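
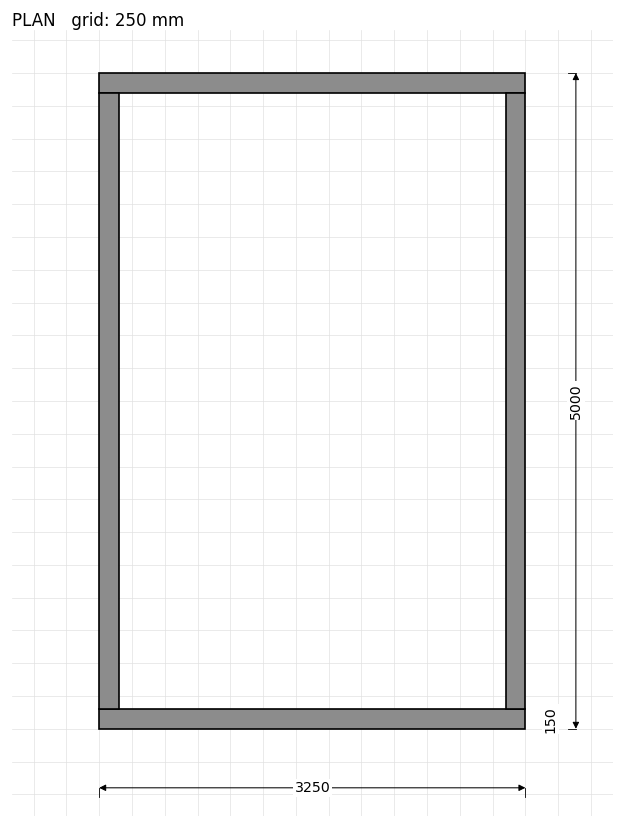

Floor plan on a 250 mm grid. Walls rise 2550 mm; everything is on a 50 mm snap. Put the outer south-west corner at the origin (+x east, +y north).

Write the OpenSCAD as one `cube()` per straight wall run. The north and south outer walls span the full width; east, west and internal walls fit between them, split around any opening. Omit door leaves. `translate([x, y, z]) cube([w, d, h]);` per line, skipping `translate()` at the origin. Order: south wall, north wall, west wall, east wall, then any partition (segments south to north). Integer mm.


cube([3250, 150, 2550]);
translate([0, 4850, 0]) cube([3250, 150, 2550]);
translate([0, 150, 0]) cube([150, 4700, 2550]);
translate([3100, 150, 0]) cube([150, 4700, 2550]);


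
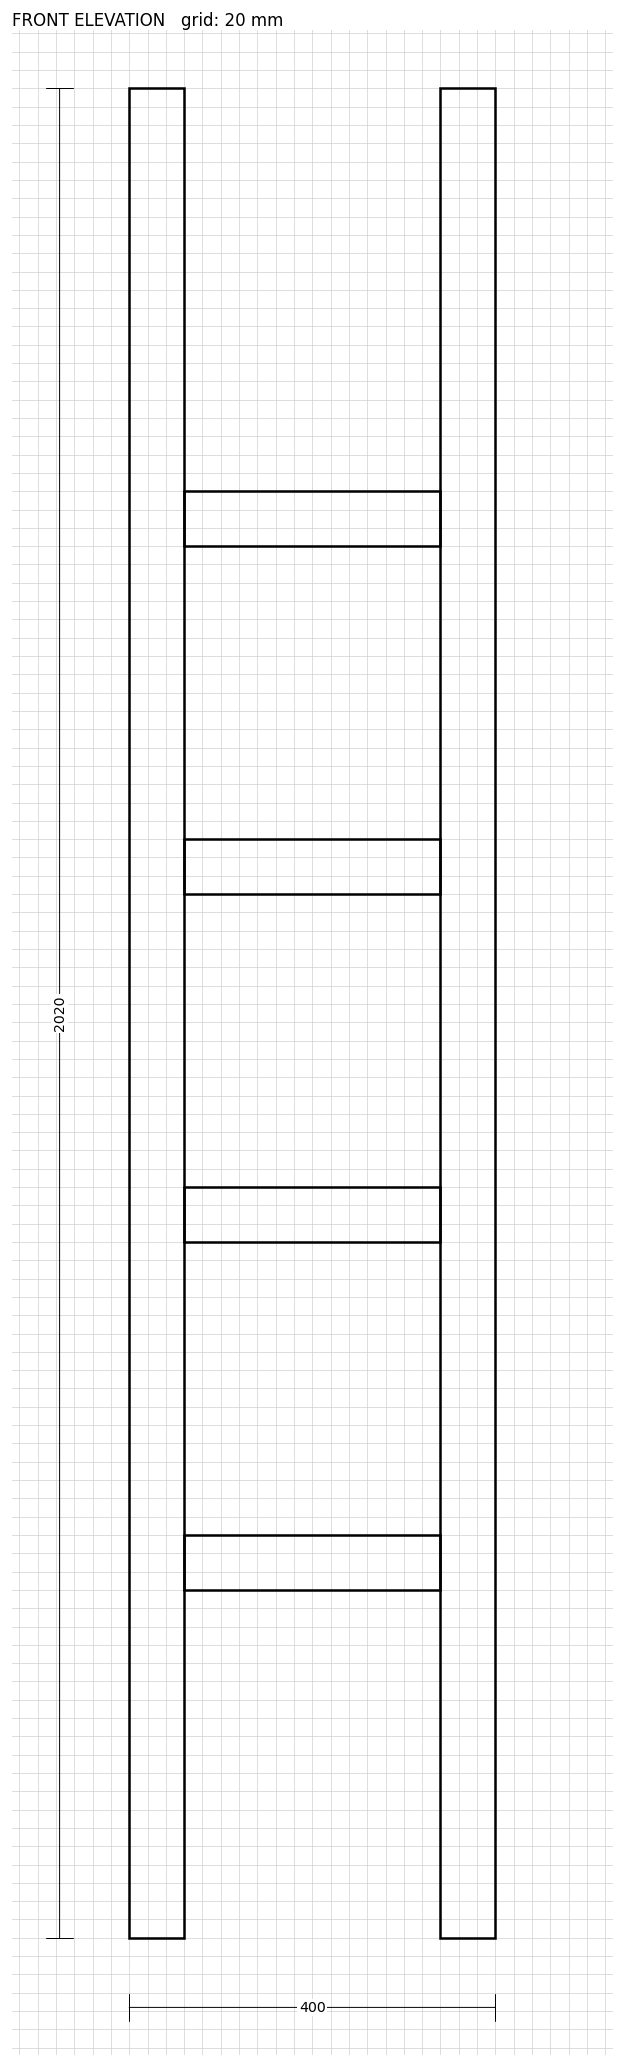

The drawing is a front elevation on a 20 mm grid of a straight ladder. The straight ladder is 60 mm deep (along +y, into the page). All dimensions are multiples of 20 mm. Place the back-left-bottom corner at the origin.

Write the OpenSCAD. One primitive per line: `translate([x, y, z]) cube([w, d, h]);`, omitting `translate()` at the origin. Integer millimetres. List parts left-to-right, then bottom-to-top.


cube([60, 60, 2020]);
translate([60, 0, 380]) cube([280, 60, 60]);
translate([60, 0, 760]) cube([280, 60, 60]);
translate([60, 0, 1140]) cube([280, 60, 60]);
translate([60, 0, 1520]) cube([280, 60, 60]);
translate([340, 0, 0]) cube([60, 60, 2020]);


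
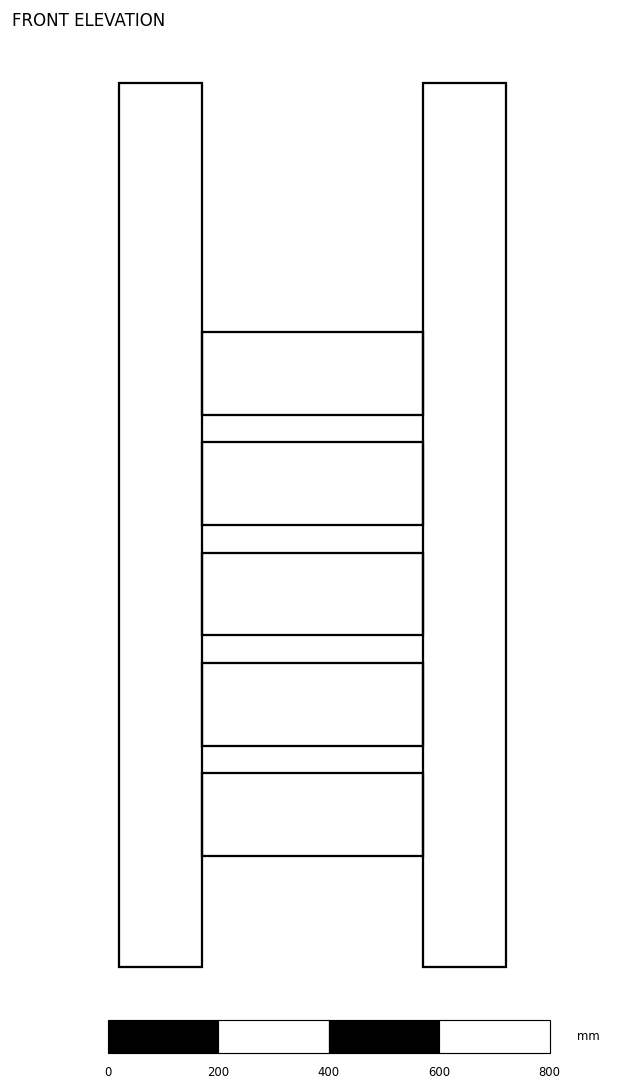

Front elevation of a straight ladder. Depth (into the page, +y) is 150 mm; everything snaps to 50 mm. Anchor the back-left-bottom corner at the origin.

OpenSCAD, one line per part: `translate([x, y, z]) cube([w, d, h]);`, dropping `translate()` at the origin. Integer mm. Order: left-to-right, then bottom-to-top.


cube([150, 150, 1600]);
translate([150, 0, 200]) cube([400, 150, 150]);
translate([150, 0, 400]) cube([400, 150, 150]);
translate([150, 0, 600]) cube([400, 150, 150]);
translate([150, 0, 800]) cube([400, 150, 150]);
translate([150, 0, 1000]) cube([400, 150, 150]);
translate([550, 0, 0]) cube([150, 150, 1600]);


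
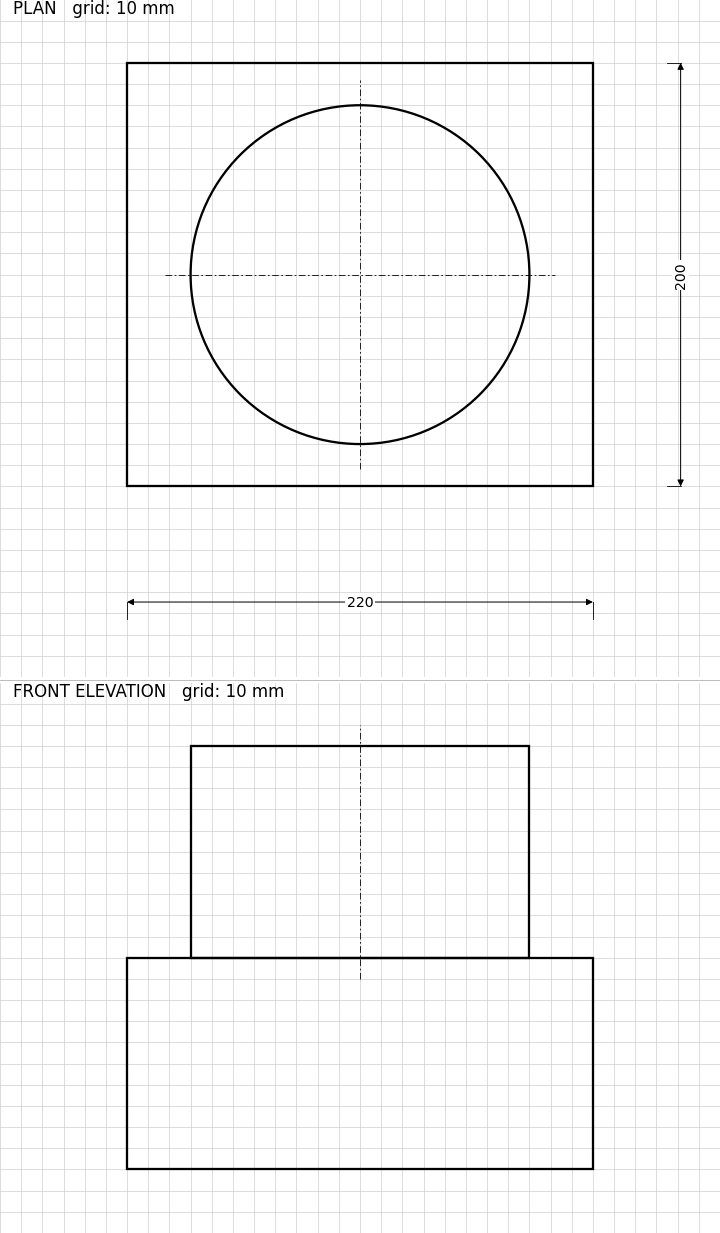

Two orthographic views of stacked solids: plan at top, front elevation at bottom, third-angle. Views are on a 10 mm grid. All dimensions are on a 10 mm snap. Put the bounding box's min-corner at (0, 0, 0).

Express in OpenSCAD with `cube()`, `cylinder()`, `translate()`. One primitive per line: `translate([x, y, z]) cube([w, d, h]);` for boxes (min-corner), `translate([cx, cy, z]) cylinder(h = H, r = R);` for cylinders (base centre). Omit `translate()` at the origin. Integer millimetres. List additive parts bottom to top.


cube([220, 200, 100]);
translate([110, 100, 100]) cylinder(h = 100, r = 80);


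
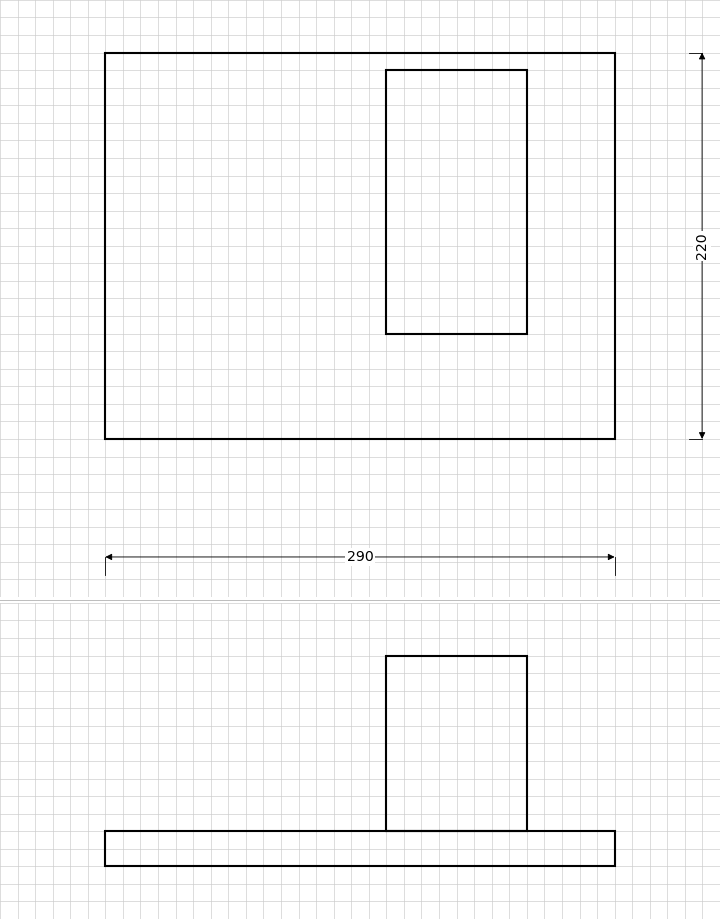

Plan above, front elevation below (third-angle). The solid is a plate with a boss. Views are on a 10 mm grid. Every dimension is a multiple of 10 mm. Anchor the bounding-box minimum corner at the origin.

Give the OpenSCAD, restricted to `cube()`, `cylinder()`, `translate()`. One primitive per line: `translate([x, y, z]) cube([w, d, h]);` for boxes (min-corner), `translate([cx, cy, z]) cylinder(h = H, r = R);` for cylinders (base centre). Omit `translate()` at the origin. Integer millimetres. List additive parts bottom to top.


cube([290, 220, 20]);
translate([160, 60, 20]) cube([80, 150, 100]);


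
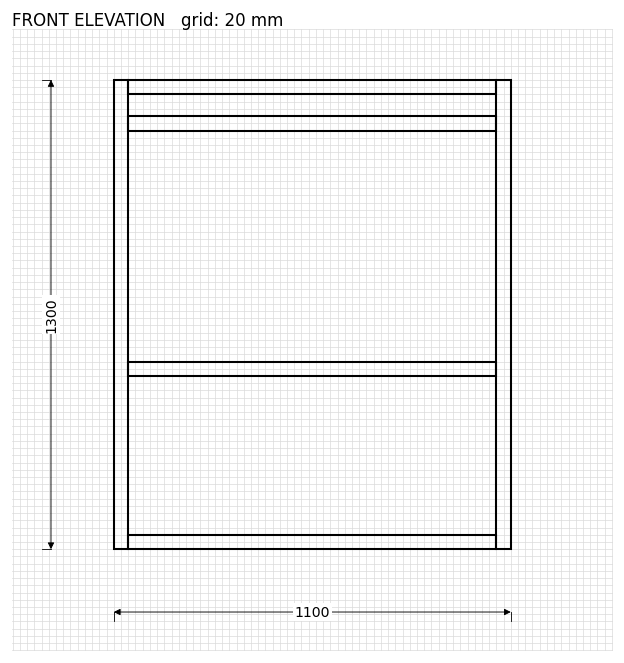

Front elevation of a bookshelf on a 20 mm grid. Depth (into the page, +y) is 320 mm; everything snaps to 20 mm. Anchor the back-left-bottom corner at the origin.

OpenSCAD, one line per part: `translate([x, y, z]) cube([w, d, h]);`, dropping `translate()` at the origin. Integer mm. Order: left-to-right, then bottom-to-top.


cube([40, 320, 1300]);
translate([40, 0, 0]) cube([1020, 320, 40]);
translate([40, 0, 480]) cube([1020, 320, 40]);
translate([40, 0, 1160]) cube([1020, 320, 40]);
translate([40, 0, 1260]) cube([1020, 320, 40]);
translate([1060, 0, 0]) cube([40, 320, 1300]);


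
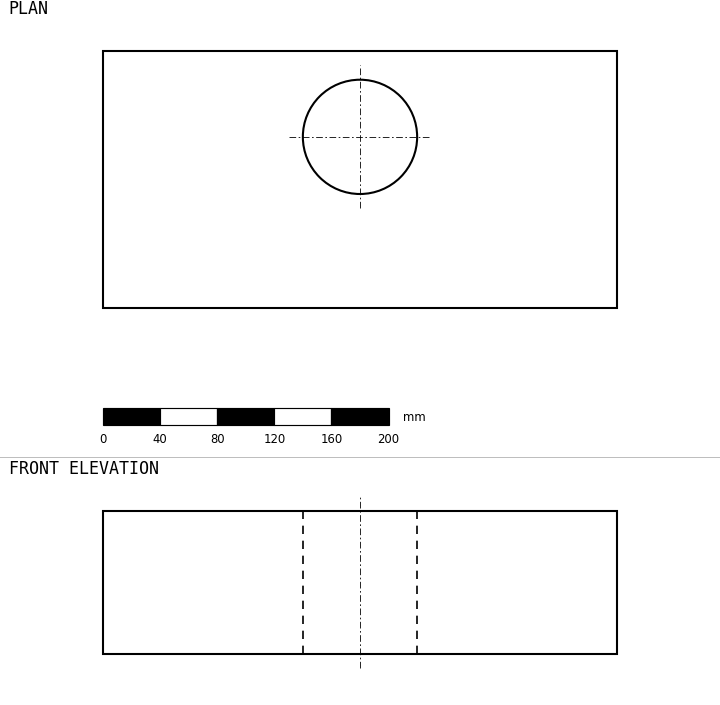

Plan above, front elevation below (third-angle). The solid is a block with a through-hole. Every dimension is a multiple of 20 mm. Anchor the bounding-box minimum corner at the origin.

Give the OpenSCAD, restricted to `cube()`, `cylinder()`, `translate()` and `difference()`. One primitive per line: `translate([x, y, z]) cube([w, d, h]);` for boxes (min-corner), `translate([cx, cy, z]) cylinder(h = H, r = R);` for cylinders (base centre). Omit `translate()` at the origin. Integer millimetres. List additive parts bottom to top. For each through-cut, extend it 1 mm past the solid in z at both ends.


difference() {
  cube([360, 180, 100]);
  translate([180, 120, -1]) cylinder(h = 102, r = 40);
}


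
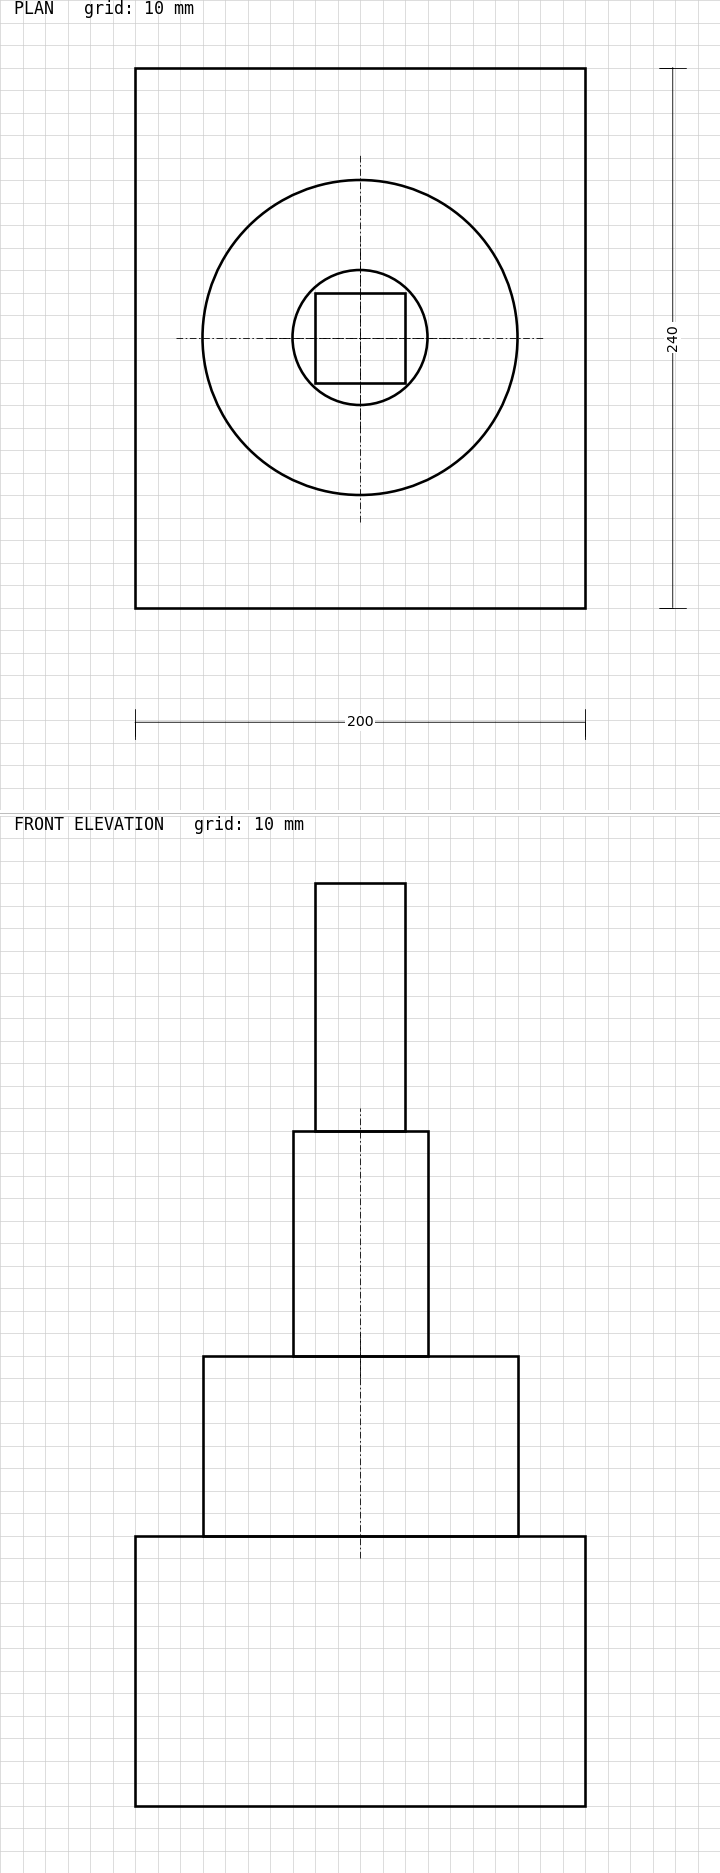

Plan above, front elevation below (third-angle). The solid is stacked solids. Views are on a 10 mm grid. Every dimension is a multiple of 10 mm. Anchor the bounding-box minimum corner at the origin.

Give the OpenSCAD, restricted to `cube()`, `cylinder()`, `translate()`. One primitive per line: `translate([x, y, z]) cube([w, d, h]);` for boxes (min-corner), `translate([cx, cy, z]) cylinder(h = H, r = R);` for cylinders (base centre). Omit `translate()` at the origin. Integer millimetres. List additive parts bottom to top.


cube([200, 240, 120]);
translate([100, 120, 120]) cylinder(h = 80, r = 70);
translate([100, 120, 200]) cylinder(h = 100, r = 30);
translate([80, 100, 300]) cube([40, 40, 110]);


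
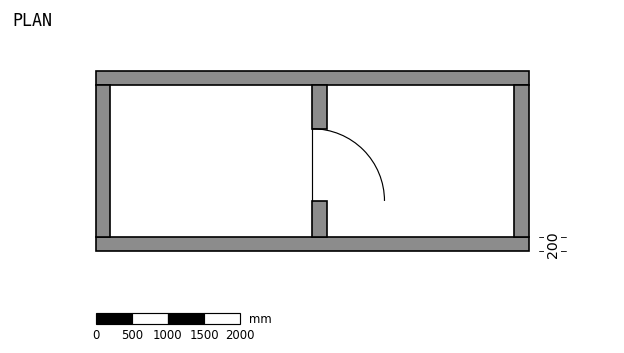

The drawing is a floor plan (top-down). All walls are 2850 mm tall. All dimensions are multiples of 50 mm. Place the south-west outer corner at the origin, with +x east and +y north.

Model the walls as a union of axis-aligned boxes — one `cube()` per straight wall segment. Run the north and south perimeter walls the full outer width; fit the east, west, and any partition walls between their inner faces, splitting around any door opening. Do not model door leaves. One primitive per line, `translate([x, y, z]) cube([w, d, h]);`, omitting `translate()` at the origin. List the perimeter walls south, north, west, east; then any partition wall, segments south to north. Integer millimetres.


cube([6000, 200, 2850]);
translate([0, 2300, 0]) cube([6000, 200, 2850]);
translate([0, 200, 0]) cube([200, 2100, 2850]);
translate([5800, 200, 0]) cube([200, 2100, 2850]);
translate([3000, 200, 0]) cube([200, 500, 2850]);
translate([3000, 1700, 0]) cube([200, 600, 2850]);


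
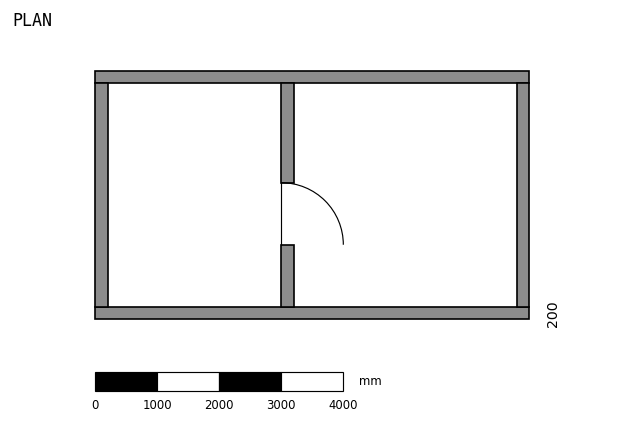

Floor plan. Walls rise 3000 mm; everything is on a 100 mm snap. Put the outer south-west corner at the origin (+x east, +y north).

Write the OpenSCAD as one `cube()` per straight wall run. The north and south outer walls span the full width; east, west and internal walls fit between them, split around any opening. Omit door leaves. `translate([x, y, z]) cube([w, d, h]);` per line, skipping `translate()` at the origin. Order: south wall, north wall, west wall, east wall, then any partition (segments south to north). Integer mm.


cube([7000, 200, 3000]);
translate([0, 3800, 0]) cube([7000, 200, 3000]);
translate([0, 200, 0]) cube([200, 3600, 3000]);
translate([6800, 200, 0]) cube([200, 3600, 3000]);
translate([3000, 200, 0]) cube([200, 1000, 3000]);
translate([3000, 2200, 0]) cube([200, 1600, 3000]);


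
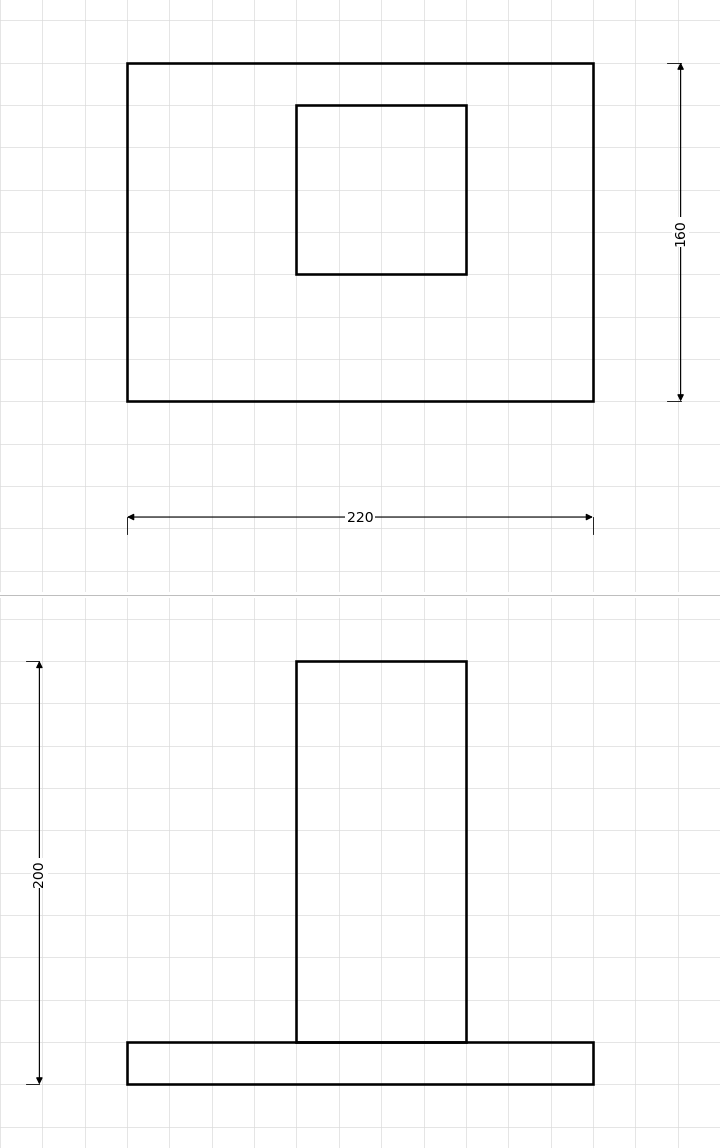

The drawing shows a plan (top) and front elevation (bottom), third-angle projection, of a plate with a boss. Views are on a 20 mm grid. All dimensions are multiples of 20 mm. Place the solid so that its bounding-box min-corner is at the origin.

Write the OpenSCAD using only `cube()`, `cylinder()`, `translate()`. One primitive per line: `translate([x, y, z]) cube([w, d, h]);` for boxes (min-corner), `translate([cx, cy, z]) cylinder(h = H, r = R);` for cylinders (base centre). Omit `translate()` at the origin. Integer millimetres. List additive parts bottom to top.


cube([220, 160, 20]);
translate([80, 60, 20]) cube([80, 80, 180]);


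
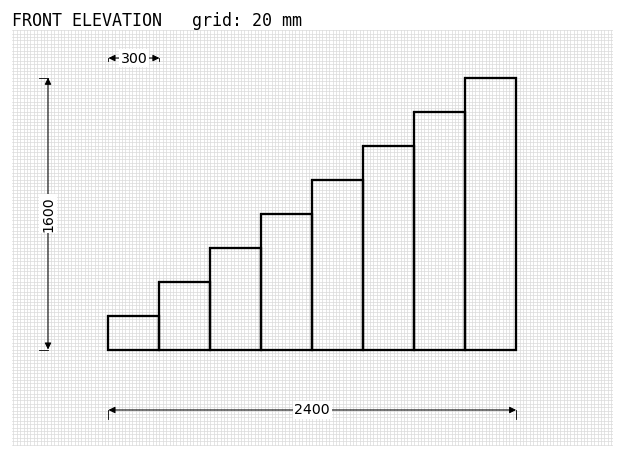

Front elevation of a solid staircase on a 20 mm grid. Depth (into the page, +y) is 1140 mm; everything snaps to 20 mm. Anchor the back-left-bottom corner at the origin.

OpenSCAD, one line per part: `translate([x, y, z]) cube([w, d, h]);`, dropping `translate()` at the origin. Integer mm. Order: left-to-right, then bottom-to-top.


cube([300, 1140, 200]);
translate([300, 0, 0]) cube([300, 1140, 400]);
translate([600, 0, 0]) cube([300, 1140, 600]);
translate([900, 0, 0]) cube([300, 1140, 800]);
translate([1200, 0, 0]) cube([300, 1140, 1000]);
translate([1500, 0, 0]) cube([300, 1140, 1200]);
translate([1800, 0, 0]) cube([300, 1140, 1400]);
translate([2100, 0, 0]) cube([300, 1140, 1600]);


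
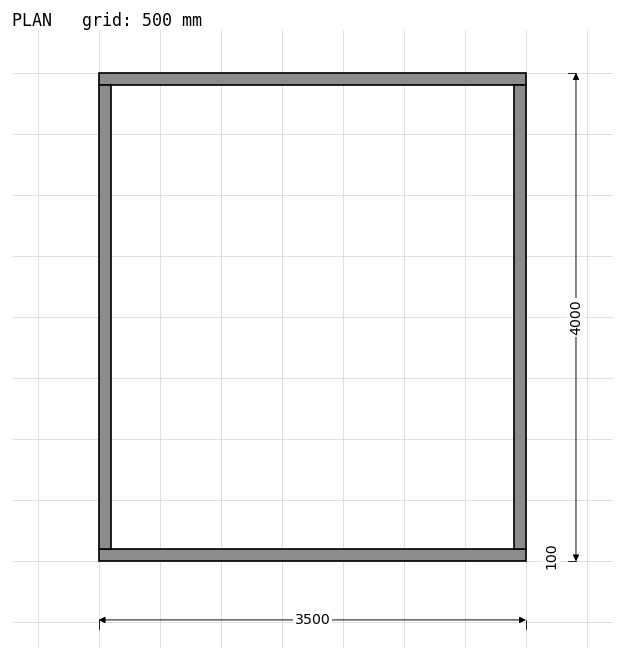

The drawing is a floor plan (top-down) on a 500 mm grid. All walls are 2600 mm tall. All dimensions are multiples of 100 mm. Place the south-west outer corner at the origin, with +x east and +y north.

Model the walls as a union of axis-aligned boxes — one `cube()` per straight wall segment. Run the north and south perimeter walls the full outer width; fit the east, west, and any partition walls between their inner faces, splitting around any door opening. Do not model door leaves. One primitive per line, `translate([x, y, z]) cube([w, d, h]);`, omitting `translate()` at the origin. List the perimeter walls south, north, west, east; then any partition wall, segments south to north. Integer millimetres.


cube([3500, 100, 2600]);
translate([0, 3900, 0]) cube([3500, 100, 2600]);
translate([0, 100, 0]) cube([100, 3800, 2600]);
translate([3400, 100, 0]) cube([100, 3800, 2600]);


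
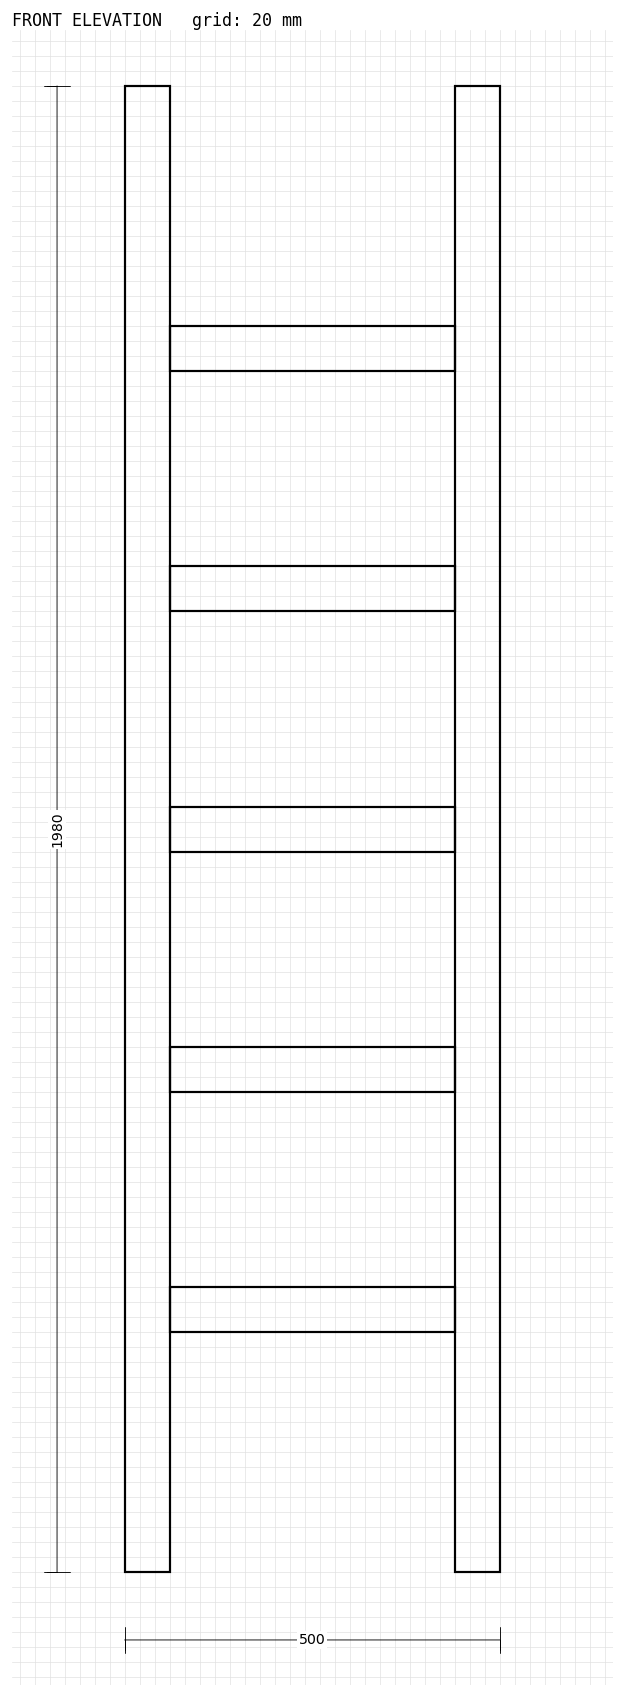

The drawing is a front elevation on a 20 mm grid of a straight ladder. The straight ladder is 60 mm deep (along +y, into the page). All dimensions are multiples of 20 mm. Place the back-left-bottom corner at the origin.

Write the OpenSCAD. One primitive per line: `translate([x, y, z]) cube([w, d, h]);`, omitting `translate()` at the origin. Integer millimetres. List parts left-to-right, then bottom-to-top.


cube([60, 60, 1980]);
translate([60, 0, 320]) cube([380, 60, 60]);
translate([60, 0, 640]) cube([380, 60, 60]);
translate([60, 0, 960]) cube([380, 60, 60]);
translate([60, 0, 1280]) cube([380, 60, 60]);
translate([60, 0, 1600]) cube([380, 60, 60]);
translate([440, 0, 0]) cube([60, 60, 1980]);


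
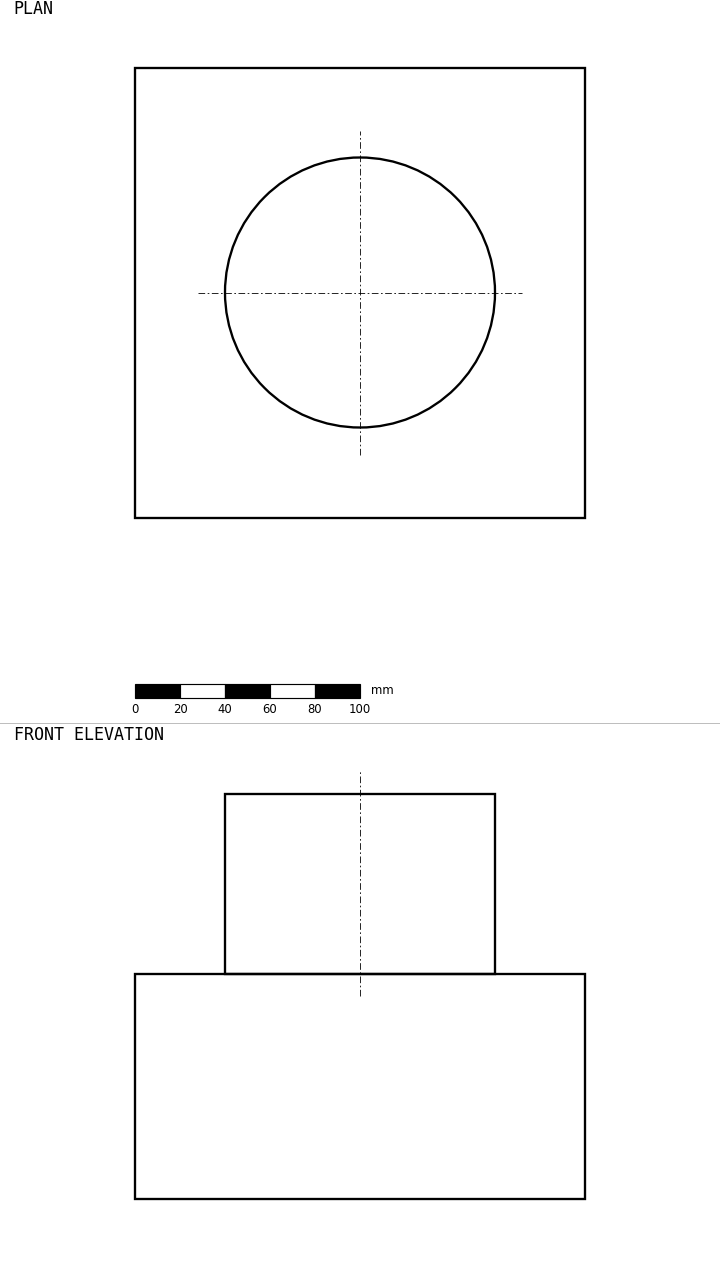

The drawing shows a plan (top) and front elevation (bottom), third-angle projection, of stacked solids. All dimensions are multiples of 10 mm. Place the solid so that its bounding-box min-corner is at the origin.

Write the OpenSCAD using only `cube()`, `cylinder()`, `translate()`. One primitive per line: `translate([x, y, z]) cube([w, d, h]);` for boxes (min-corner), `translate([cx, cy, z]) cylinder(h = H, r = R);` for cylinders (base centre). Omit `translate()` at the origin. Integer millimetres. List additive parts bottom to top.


cube([200, 200, 100]);
translate([100, 100, 100]) cylinder(h = 80, r = 60);


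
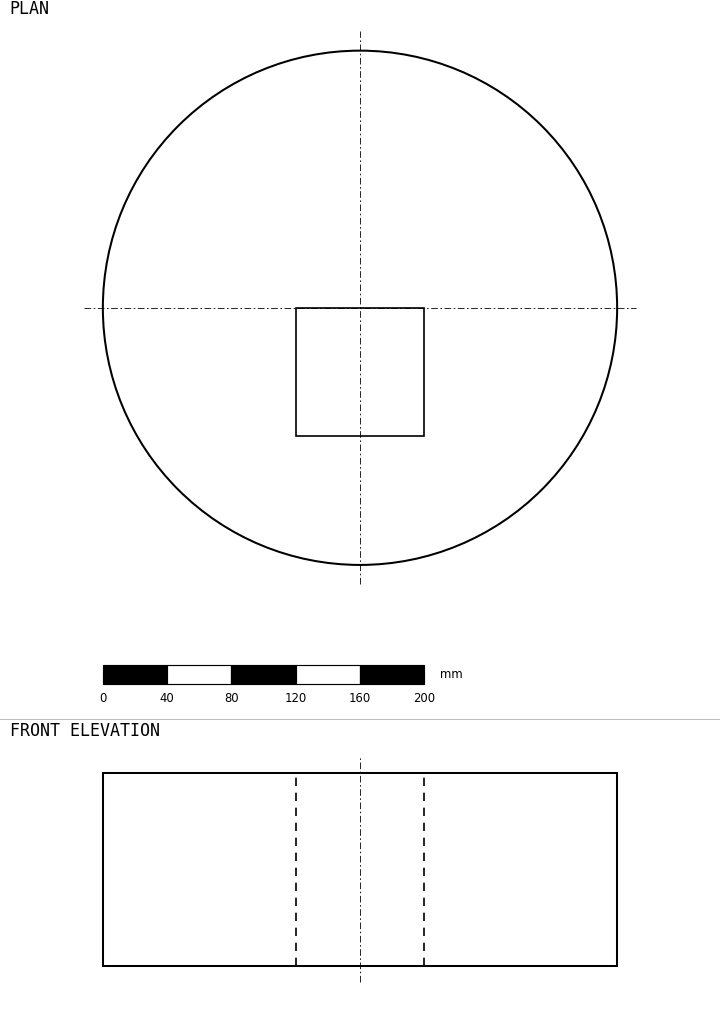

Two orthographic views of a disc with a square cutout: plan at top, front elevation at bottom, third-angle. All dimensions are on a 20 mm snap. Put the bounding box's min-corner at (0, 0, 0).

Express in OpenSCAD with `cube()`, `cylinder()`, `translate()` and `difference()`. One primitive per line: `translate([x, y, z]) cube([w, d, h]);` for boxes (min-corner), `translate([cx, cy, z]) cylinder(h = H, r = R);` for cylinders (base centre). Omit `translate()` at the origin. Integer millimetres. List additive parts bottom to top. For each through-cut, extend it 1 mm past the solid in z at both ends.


difference() {
  translate([160, 160, 0]) cylinder(h = 120, r = 160);
  translate([120, 80, -1]) cube([80, 80, 122]);
}


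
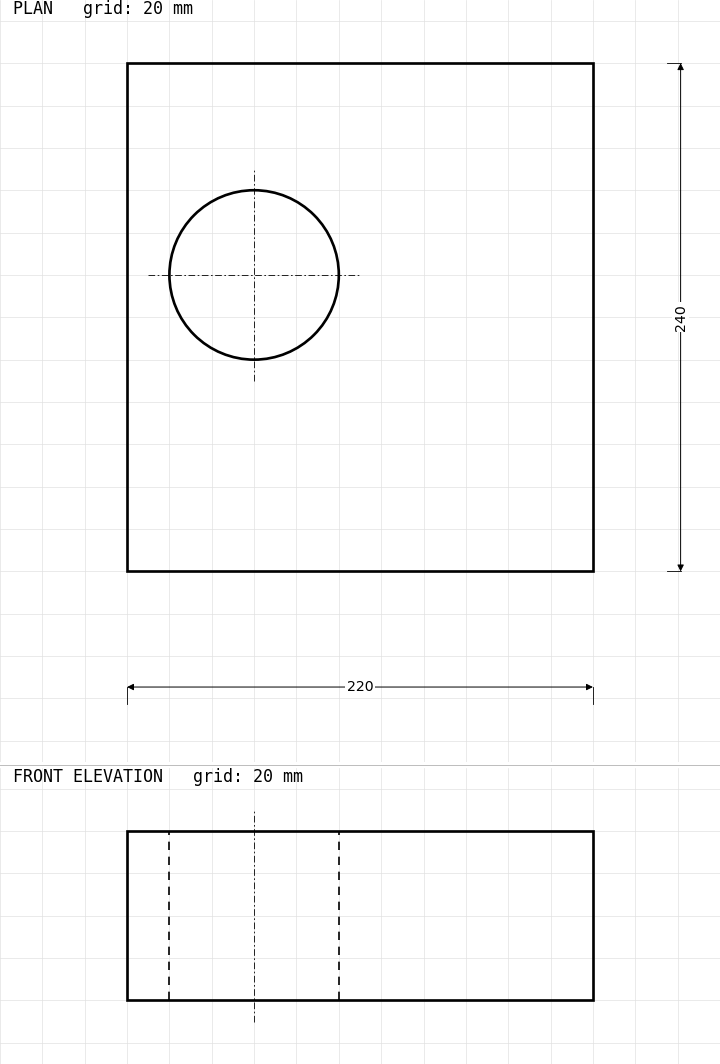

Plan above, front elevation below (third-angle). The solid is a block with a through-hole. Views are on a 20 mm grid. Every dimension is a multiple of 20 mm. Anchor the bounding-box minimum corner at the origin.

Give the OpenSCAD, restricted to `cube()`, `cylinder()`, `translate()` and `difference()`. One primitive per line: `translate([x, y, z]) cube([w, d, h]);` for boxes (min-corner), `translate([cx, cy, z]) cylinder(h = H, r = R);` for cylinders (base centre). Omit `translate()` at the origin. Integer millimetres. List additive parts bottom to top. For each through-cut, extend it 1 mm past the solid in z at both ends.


difference() {
  cube([220, 240, 80]);
  translate([60, 140, -1]) cylinder(h = 82, r = 40);
}


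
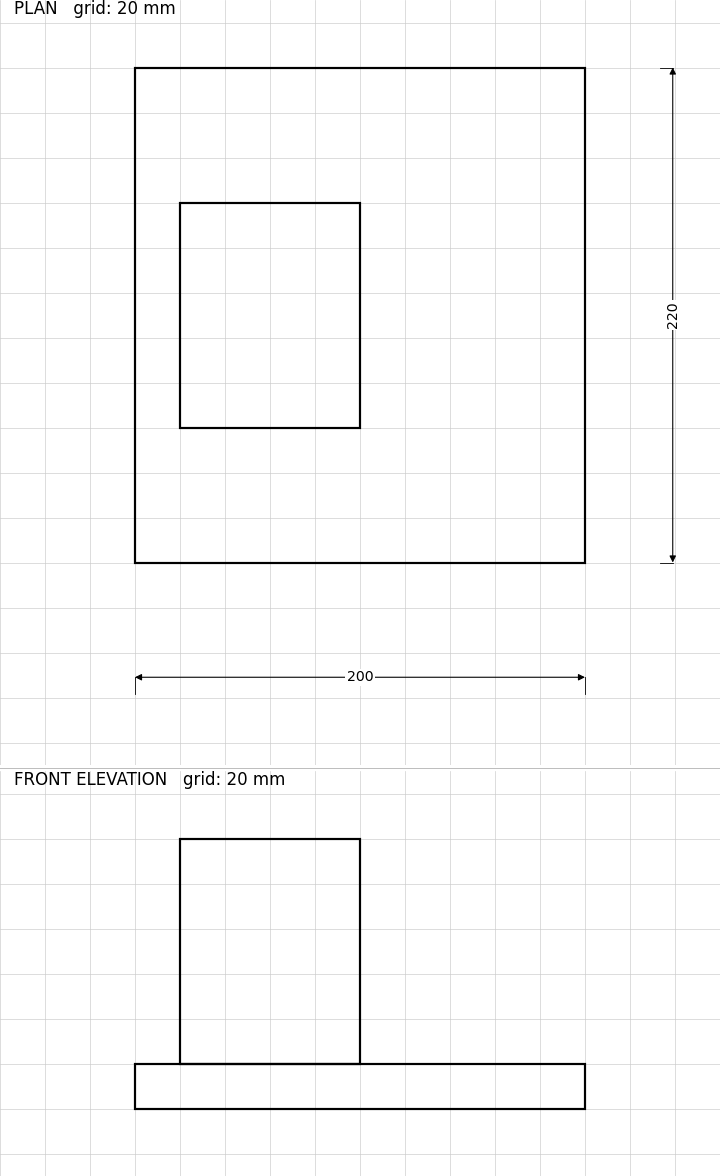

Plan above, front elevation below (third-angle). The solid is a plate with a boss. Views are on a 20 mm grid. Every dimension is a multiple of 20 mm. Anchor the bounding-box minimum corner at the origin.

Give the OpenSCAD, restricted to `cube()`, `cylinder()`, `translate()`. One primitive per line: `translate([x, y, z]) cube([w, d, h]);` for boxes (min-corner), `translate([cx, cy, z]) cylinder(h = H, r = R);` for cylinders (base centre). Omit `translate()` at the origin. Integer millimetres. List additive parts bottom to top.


cube([200, 220, 20]);
translate([20, 60, 20]) cube([80, 100, 100]);


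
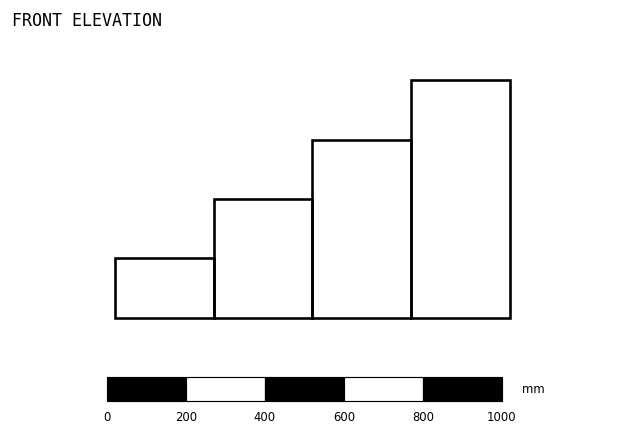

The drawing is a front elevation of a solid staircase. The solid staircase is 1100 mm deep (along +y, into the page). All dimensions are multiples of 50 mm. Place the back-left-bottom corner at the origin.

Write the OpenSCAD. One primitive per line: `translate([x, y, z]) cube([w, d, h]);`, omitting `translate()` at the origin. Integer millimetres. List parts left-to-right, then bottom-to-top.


cube([250, 1100, 150]);
translate([250, 0, 0]) cube([250, 1100, 300]);
translate([500, 0, 0]) cube([250, 1100, 450]);
translate([750, 0, 0]) cube([250, 1100, 600]);


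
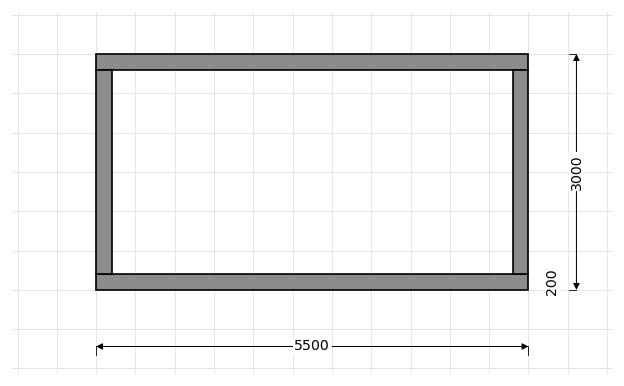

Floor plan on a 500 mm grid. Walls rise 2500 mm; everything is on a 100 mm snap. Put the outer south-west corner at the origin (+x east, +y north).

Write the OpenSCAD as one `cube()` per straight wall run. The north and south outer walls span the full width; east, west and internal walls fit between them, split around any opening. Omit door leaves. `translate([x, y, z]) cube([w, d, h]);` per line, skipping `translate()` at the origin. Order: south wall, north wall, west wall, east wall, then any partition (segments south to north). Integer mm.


cube([5500, 200, 2500]);
translate([0, 2800, 0]) cube([5500, 200, 2500]);
translate([0, 200, 0]) cube([200, 2600, 2500]);
translate([5300, 200, 0]) cube([200, 2600, 2500]);


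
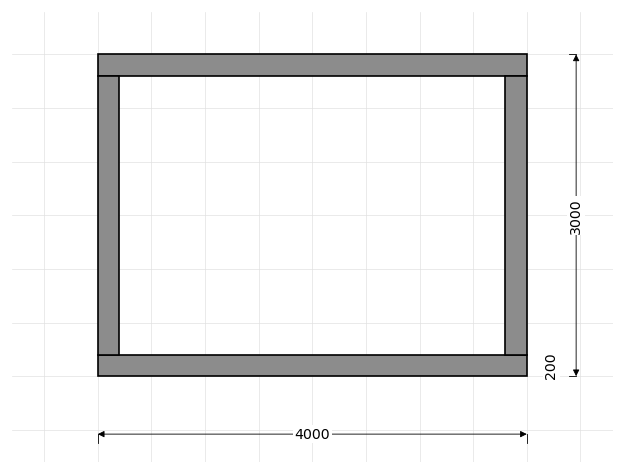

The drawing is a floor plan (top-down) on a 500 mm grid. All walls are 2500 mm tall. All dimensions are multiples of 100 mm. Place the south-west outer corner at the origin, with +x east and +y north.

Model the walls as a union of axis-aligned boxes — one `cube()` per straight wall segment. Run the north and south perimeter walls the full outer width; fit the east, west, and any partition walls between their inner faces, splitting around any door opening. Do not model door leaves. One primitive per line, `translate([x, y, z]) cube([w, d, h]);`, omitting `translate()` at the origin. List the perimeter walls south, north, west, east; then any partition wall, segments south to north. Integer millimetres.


cube([4000, 200, 2500]);
translate([0, 2800, 0]) cube([4000, 200, 2500]);
translate([0, 200, 0]) cube([200, 2600, 2500]);
translate([3800, 200, 0]) cube([200, 2600, 2500]);


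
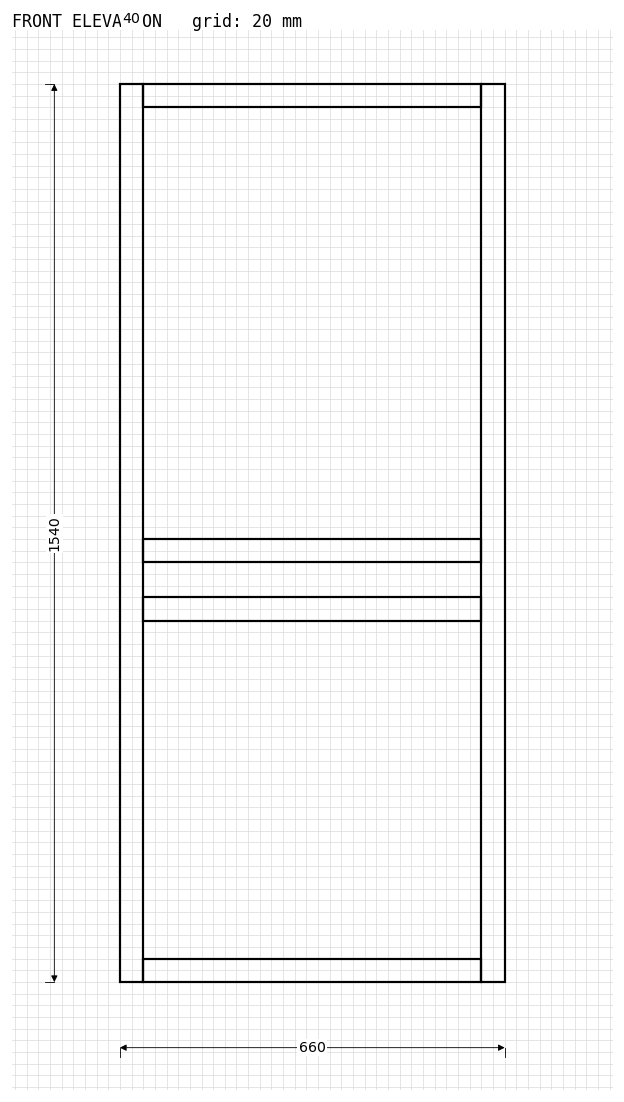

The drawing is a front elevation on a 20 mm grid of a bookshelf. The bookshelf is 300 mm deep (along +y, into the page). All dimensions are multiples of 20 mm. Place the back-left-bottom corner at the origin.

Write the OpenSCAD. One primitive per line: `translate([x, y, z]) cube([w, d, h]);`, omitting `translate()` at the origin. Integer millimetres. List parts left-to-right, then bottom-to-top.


cube([40, 300, 1540]);
translate([40, 0, 0]) cube([580, 300, 40]);
translate([40, 0, 620]) cube([580, 300, 40]);
translate([40, 0, 720]) cube([580, 300, 40]);
translate([40, 0, 1500]) cube([580, 300, 40]);
translate([620, 0, 0]) cube([40, 300, 1540]);


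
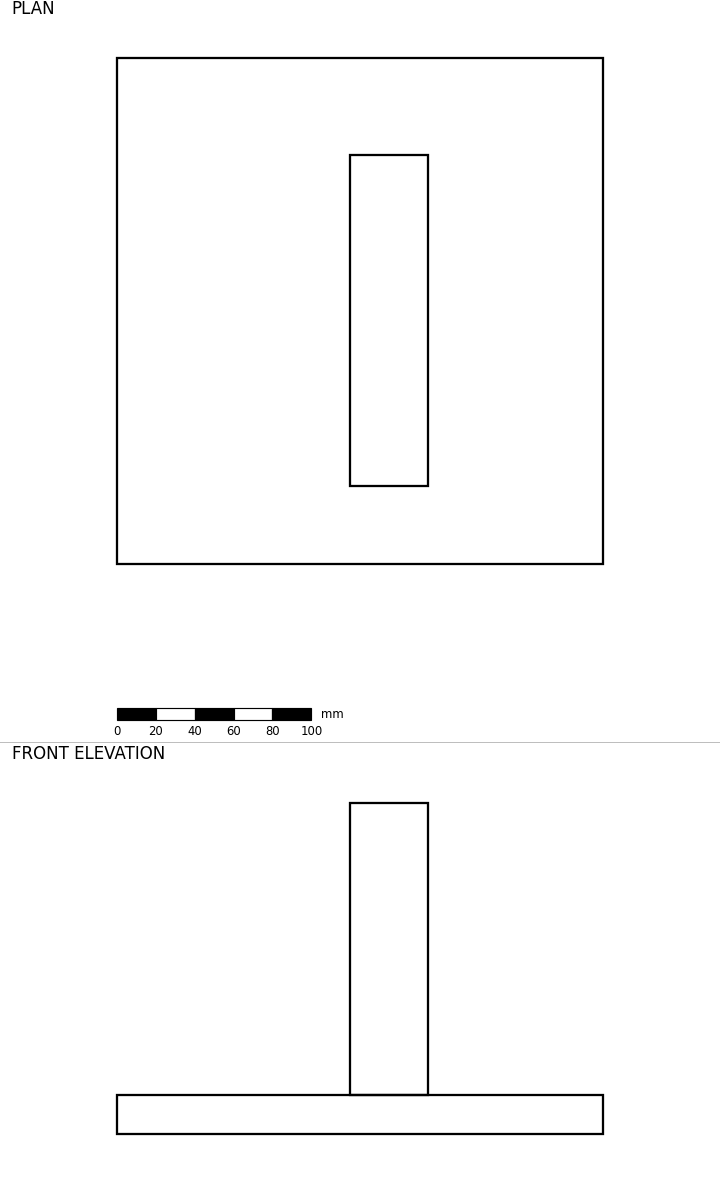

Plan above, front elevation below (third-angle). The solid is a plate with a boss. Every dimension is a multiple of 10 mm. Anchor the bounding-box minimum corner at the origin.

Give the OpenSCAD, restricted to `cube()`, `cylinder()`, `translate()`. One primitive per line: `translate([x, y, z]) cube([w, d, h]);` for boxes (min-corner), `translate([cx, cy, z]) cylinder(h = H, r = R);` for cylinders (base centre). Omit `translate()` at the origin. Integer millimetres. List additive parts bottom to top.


cube([250, 260, 20]);
translate([120, 40, 20]) cube([40, 170, 150]);


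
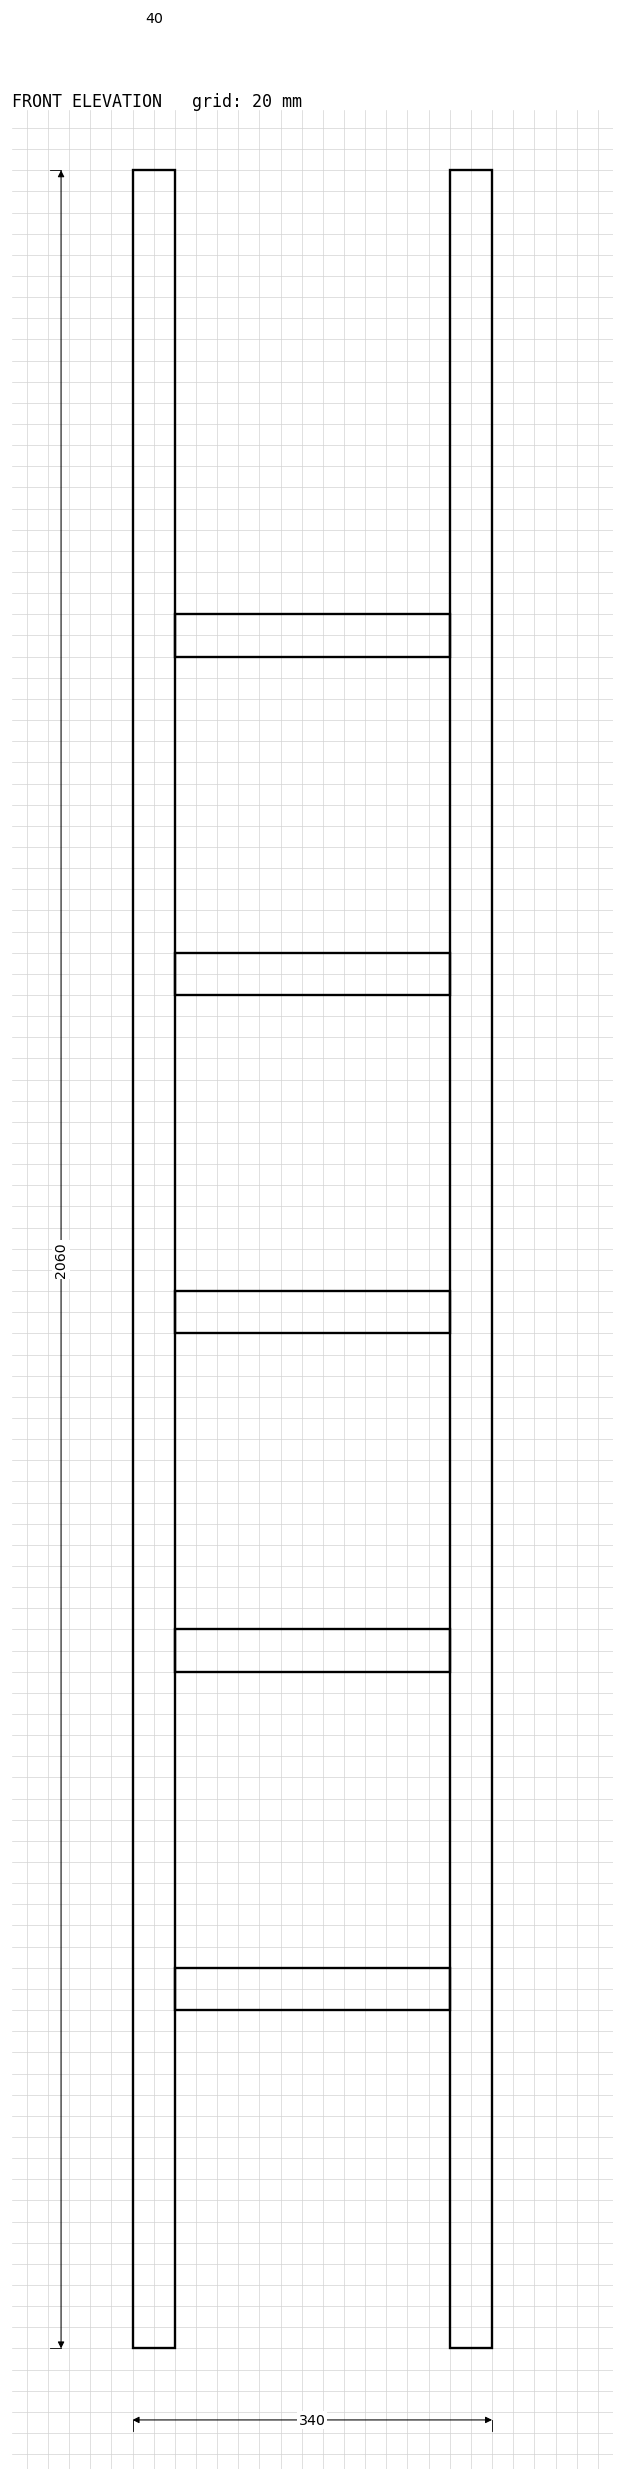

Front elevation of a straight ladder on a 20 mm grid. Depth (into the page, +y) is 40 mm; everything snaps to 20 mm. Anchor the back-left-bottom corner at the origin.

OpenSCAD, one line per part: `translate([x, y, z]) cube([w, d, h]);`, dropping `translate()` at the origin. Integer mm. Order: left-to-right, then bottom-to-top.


cube([40, 40, 2060]);
translate([40, 0, 320]) cube([260, 40, 40]);
translate([40, 0, 640]) cube([260, 40, 40]);
translate([40, 0, 960]) cube([260, 40, 40]);
translate([40, 0, 1280]) cube([260, 40, 40]);
translate([40, 0, 1600]) cube([260, 40, 40]);
translate([300, 0, 0]) cube([40, 40, 2060]);


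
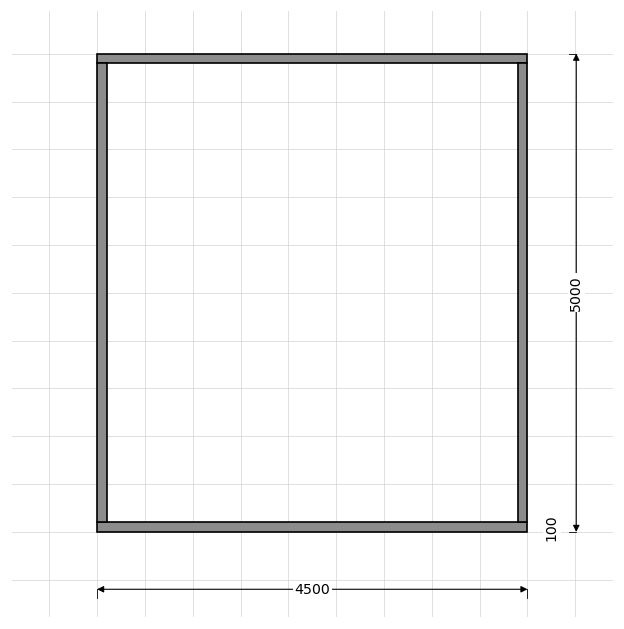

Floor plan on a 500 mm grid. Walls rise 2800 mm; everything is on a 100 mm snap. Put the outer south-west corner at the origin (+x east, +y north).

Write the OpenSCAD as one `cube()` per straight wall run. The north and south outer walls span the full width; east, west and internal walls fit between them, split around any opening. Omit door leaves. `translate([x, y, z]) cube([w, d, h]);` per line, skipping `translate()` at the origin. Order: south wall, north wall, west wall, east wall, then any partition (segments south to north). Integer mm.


cube([4500, 100, 2800]);
translate([0, 4900, 0]) cube([4500, 100, 2800]);
translate([0, 100, 0]) cube([100, 4800, 2800]);
translate([4400, 100, 0]) cube([100, 4800, 2800]);


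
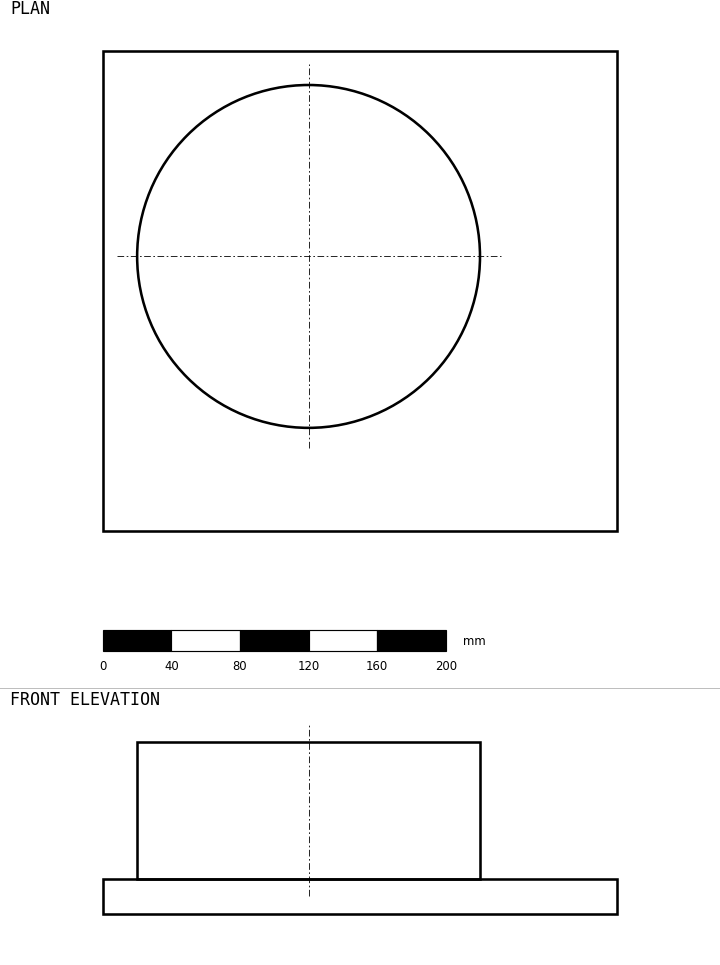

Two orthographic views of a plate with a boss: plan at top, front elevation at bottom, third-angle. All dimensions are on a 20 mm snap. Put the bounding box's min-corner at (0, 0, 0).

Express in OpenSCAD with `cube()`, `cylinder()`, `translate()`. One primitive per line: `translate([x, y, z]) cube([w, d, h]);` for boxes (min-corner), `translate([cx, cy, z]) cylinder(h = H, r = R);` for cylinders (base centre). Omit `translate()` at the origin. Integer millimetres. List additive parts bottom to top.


cube([300, 280, 20]);
translate([120, 160, 20]) cylinder(h = 80, r = 100);


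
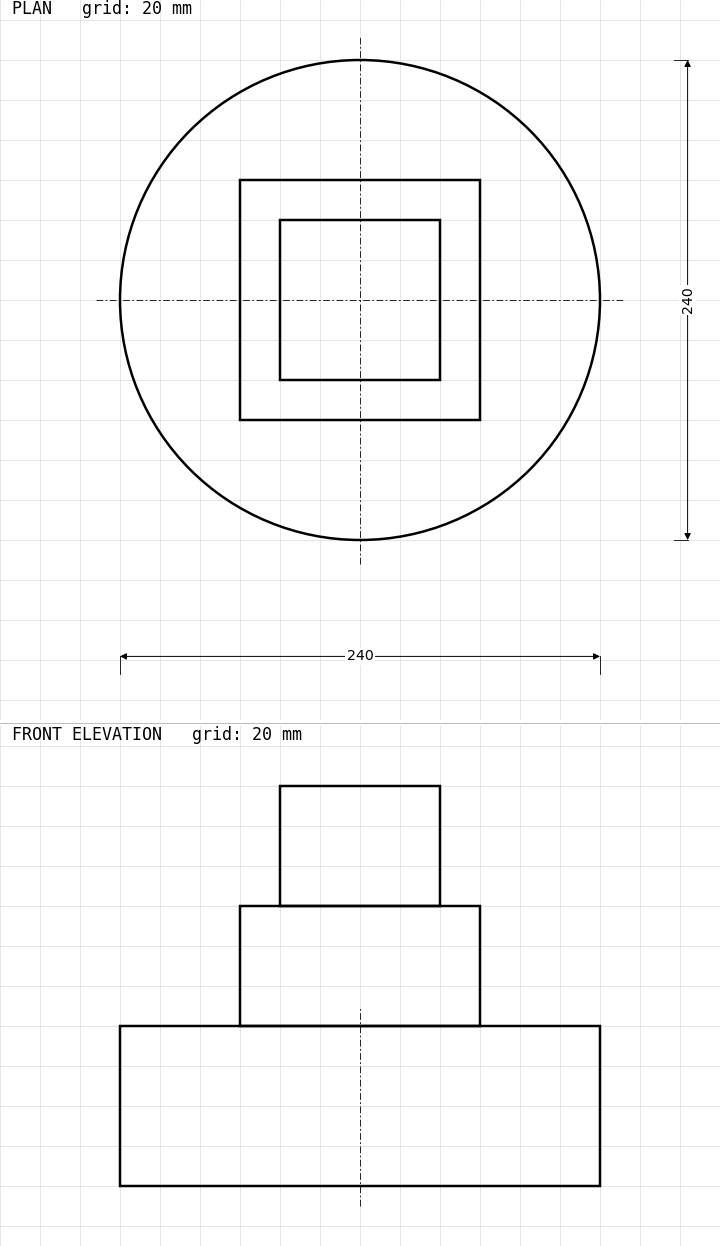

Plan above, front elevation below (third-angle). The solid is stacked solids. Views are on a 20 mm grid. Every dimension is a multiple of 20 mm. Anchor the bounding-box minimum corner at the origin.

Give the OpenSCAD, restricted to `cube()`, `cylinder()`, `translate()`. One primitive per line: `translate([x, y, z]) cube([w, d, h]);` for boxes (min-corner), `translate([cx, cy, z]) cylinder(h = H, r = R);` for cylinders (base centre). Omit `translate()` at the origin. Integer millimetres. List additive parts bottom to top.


translate([120, 120, 0]) cylinder(h = 80, r = 120);
translate([60, 60, 80]) cube([120, 120, 60]);
translate([80, 80, 140]) cube([80, 80, 60]);


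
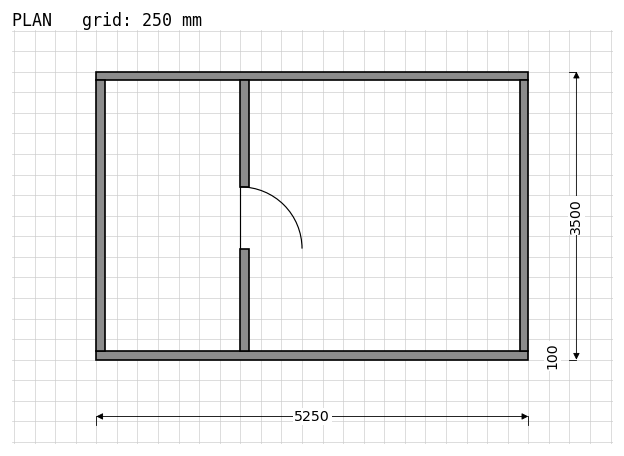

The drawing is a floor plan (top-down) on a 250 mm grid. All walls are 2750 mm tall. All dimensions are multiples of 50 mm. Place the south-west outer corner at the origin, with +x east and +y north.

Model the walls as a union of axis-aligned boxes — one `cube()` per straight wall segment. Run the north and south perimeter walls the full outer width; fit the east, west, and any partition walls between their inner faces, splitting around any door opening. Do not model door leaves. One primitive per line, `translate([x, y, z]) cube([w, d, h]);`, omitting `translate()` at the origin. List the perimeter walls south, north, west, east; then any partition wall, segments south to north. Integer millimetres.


cube([5250, 100, 2750]);
translate([0, 3400, 0]) cube([5250, 100, 2750]);
translate([0, 100, 0]) cube([100, 3300, 2750]);
translate([5150, 100, 0]) cube([100, 3300, 2750]);
translate([1750, 100, 0]) cube([100, 1250, 2750]);
translate([1750, 2100, 0]) cube([100, 1300, 2750]);


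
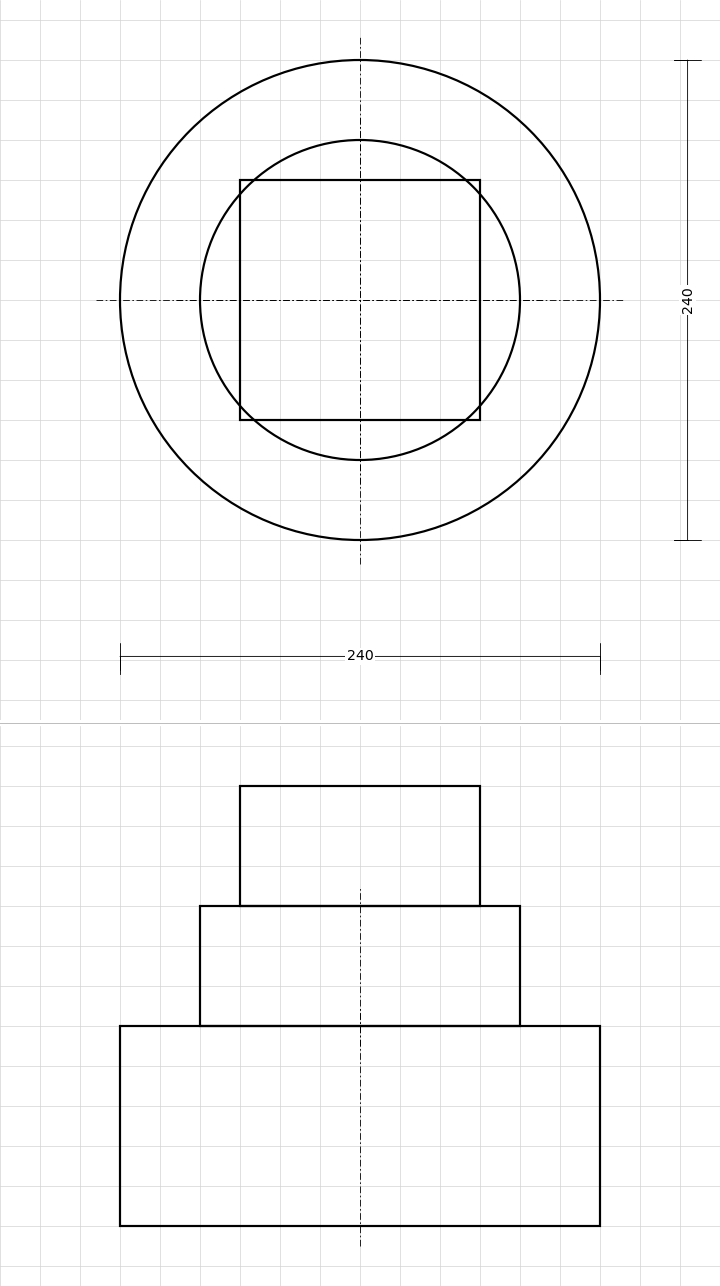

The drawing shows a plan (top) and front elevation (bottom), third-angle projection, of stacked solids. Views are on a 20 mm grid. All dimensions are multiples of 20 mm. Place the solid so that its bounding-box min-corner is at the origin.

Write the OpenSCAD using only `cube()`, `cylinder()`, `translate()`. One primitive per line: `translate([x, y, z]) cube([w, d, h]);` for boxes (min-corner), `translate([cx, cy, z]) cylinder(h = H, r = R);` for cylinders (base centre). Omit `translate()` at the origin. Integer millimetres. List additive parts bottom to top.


translate([120, 120, 0]) cylinder(h = 100, r = 120);
translate([120, 120, 100]) cylinder(h = 60, r = 80);
translate([60, 60, 160]) cube([120, 120, 60]);


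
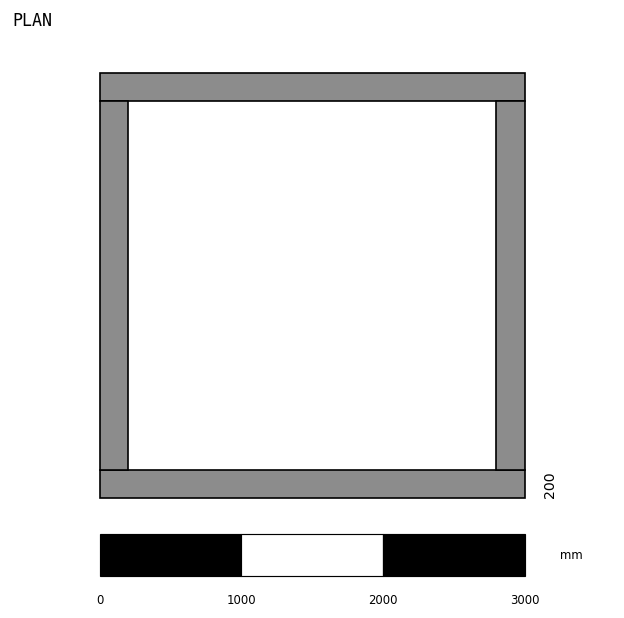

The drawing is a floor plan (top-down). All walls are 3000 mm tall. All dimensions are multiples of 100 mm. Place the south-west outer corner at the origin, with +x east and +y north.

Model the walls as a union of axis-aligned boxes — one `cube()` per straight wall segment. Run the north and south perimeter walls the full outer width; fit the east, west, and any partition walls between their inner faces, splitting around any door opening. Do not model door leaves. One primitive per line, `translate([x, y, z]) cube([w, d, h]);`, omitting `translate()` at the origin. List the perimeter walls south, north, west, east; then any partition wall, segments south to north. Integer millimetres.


cube([3000, 200, 3000]);
translate([0, 2800, 0]) cube([3000, 200, 3000]);
translate([0, 200, 0]) cube([200, 2600, 3000]);
translate([2800, 200, 0]) cube([200, 2600, 3000]);


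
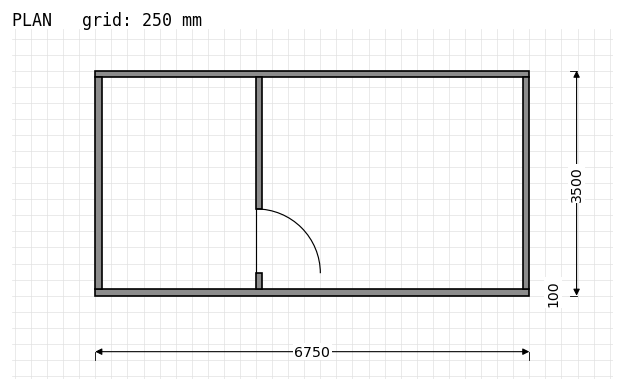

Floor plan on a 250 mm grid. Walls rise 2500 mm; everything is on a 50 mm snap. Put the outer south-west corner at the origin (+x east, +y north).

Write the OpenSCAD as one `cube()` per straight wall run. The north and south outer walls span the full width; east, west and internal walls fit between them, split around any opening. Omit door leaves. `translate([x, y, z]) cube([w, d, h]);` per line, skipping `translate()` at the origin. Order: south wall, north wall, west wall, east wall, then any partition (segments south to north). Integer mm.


cube([6750, 100, 2500]);
translate([0, 3400, 0]) cube([6750, 100, 2500]);
translate([0, 100, 0]) cube([100, 3300, 2500]);
translate([6650, 100, 0]) cube([100, 3300, 2500]);
translate([2500, 100, 0]) cube([100, 250, 2500]);
translate([2500, 1350, 0]) cube([100, 2050, 2500]);


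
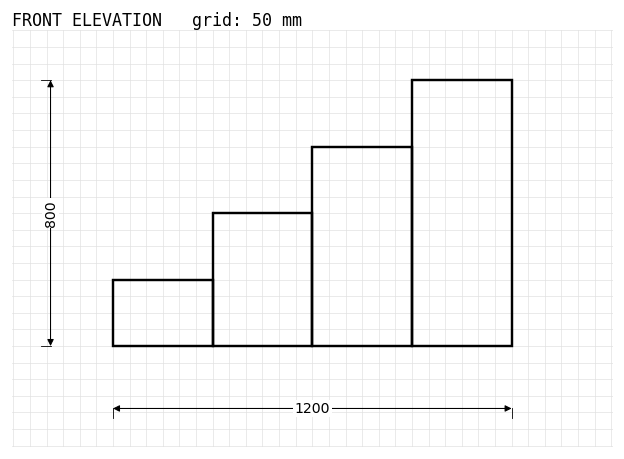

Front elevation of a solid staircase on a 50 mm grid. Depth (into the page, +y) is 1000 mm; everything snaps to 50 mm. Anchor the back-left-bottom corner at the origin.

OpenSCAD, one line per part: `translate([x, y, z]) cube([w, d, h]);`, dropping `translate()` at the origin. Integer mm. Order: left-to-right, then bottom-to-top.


cube([300, 1000, 200]);
translate([300, 0, 0]) cube([300, 1000, 400]);
translate([600, 0, 0]) cube([300, 1000, 600]);
translate([900, 0, 0]) cube([300, 1000, 800]);


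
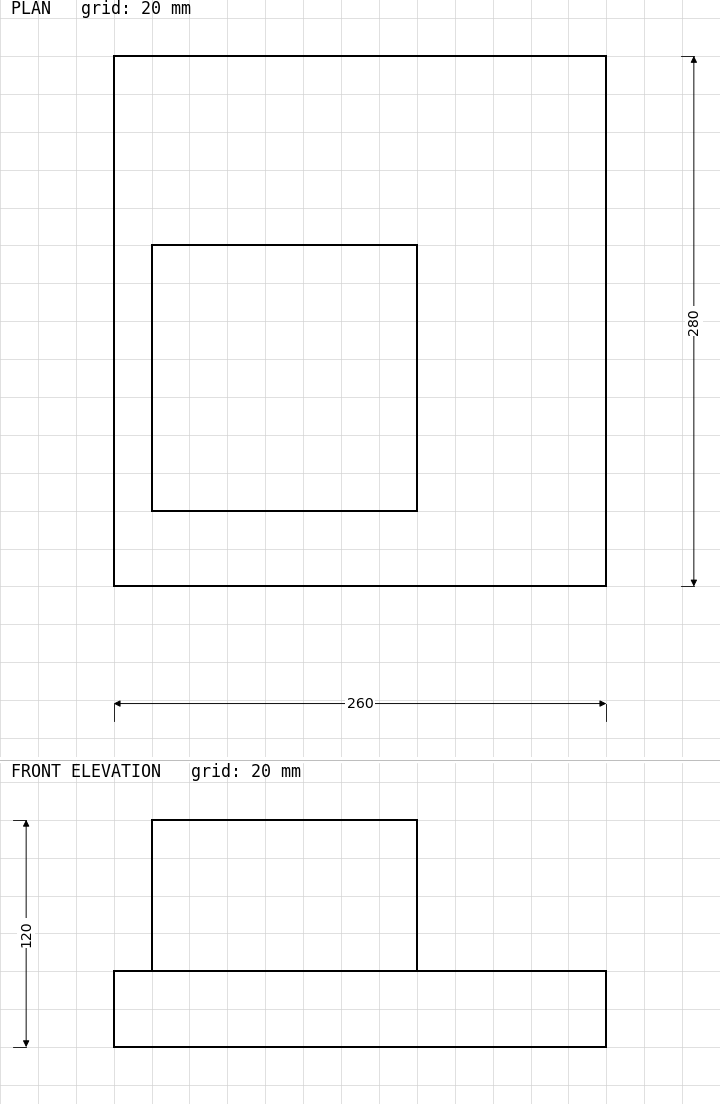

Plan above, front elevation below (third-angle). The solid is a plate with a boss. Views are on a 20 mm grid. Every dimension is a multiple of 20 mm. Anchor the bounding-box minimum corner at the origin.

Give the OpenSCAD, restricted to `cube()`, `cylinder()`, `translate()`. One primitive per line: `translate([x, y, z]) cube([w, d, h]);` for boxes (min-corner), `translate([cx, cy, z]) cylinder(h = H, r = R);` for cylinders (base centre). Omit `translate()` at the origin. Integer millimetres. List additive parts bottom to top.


cube([260, 280, 40]);
translate([20, 40, 40]) cube([140, 140, 80]);


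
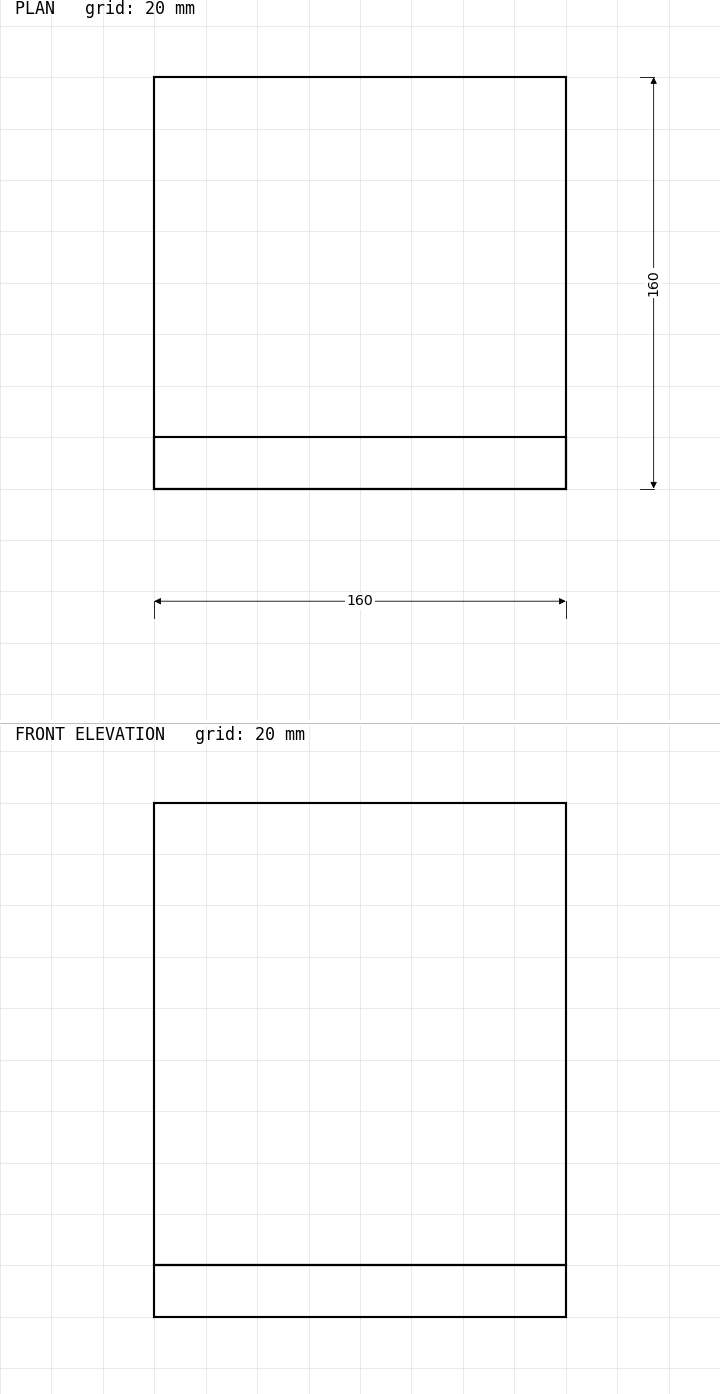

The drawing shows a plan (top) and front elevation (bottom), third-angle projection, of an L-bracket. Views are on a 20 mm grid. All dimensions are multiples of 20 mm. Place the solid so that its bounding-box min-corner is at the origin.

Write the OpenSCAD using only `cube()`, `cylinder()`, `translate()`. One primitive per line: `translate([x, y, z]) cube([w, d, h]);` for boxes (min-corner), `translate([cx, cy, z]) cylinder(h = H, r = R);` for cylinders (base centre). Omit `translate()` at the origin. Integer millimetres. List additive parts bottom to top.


cube([160, 160, 20]);
translate([0, 0, 20]) cube([160, 20, 180]);
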